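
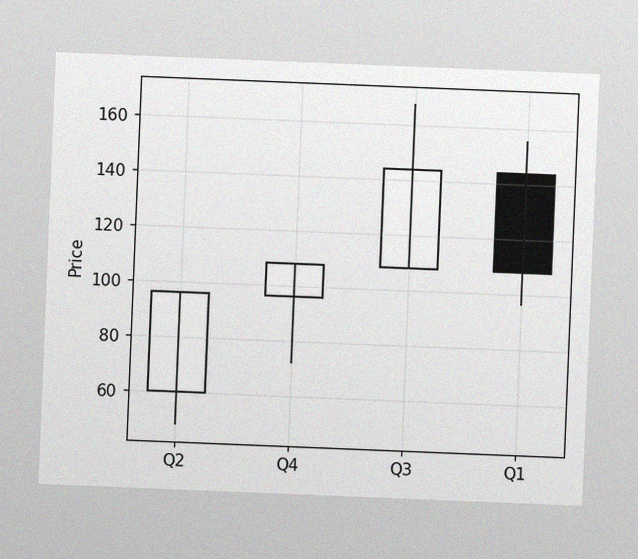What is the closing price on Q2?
96

The chart is tilted about 2° clockwise, with some photo noise. The Q2 candle closes at 96.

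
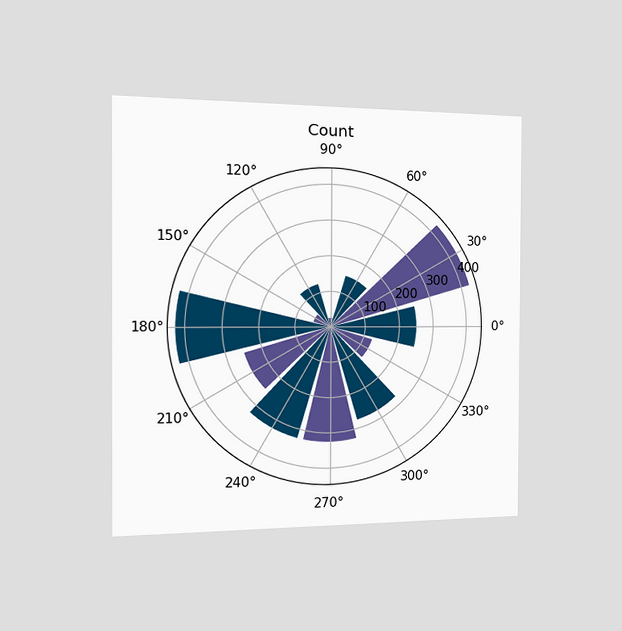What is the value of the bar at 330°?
The chart is viewed slightly from the left. The bar at 330° reaches 125 on the radial axis.

125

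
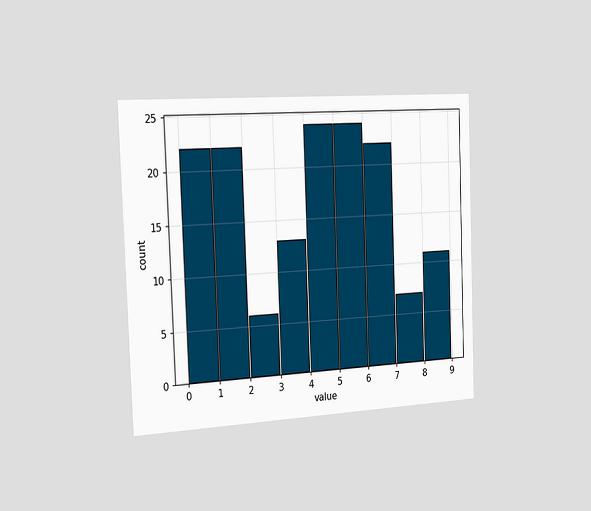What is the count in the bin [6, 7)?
The chart is tilted about 2° counter-clockwise and viewed slightly from the left. The [6, 7) bin has height 22.

22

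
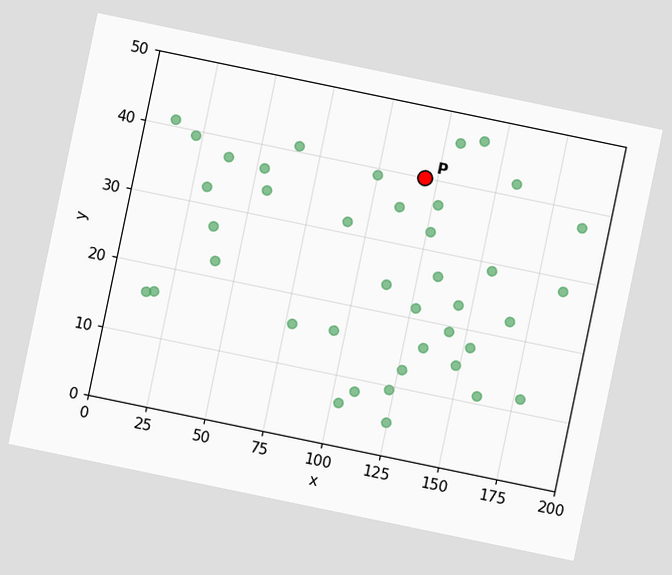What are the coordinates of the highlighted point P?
The chart is tilted about 12° clockwise. Following the gridlines from P to each axis, P sits at (120, 40).

(120, 40)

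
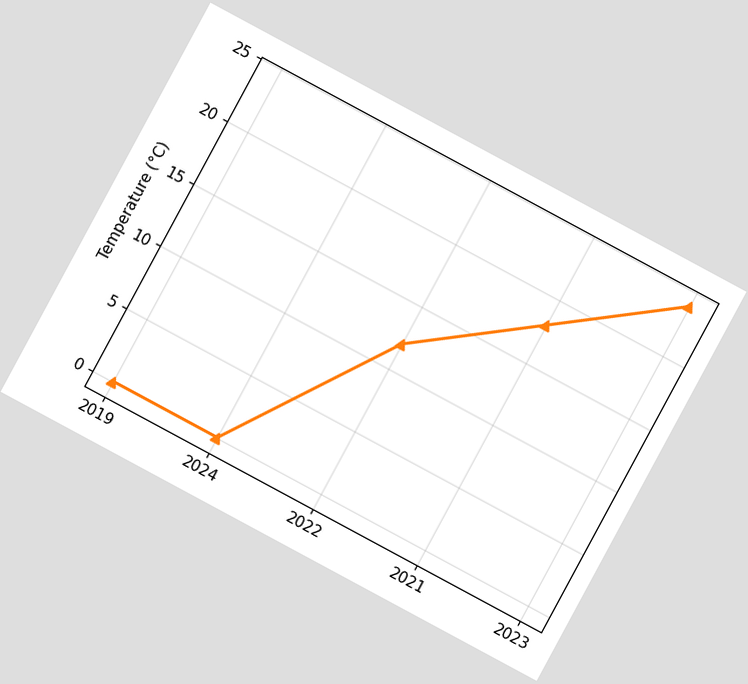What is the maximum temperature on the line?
The chart is tilted about 28° clockwise. The highest point is at 2023, and reading across to the y-axis gives 24°C.

24°C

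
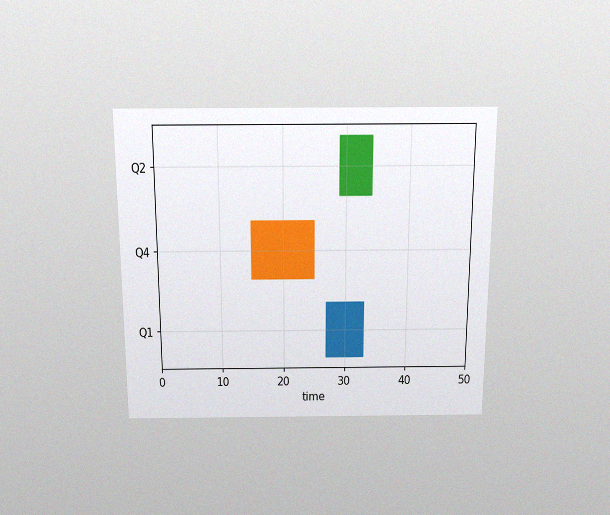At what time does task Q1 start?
The chart is viewed slightly from above, with some photo noise. The Q1 bar begins at t=27.

27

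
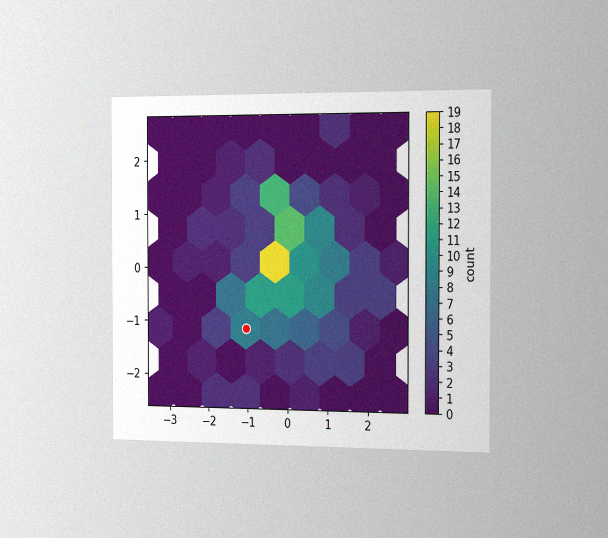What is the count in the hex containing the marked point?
8

The chart is viewed slightly from the right, with some photo noise. The marked hex reads 8 on the colorbar.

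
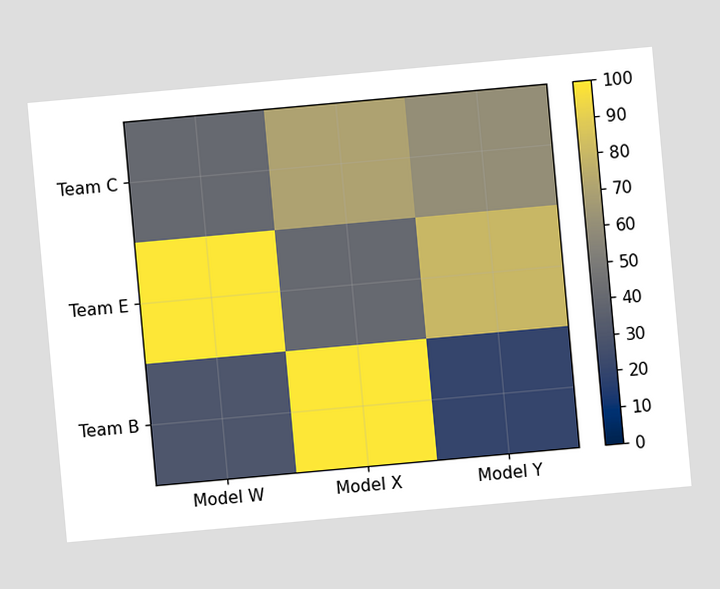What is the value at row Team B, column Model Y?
The chart is tilted about 5° counter-clockwise. Matching cell (Team B, Model Y) against the colorbar gives 20.

20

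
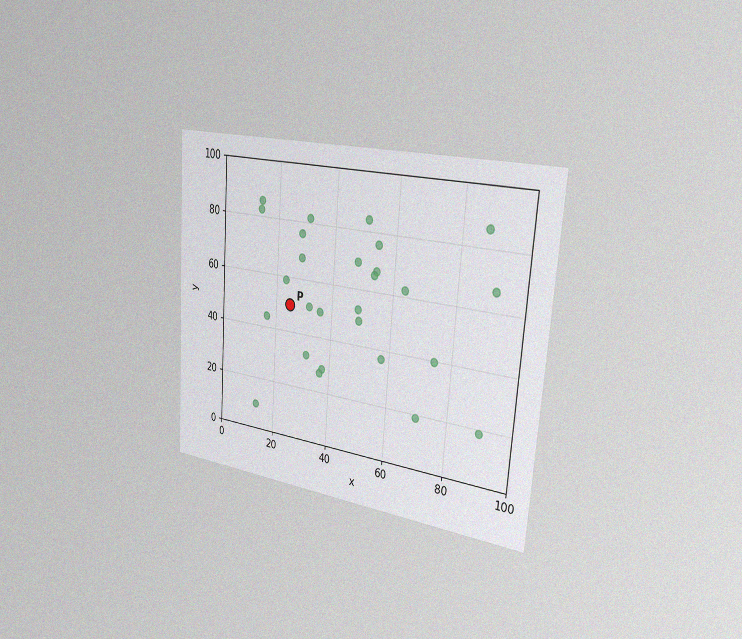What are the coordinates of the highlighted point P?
(25, 50)

The chart is tilted about 4° clockwise and viewed slightly from the right, with some photo noise. Following the gridlines from P to each axis, P sits at (25, 50).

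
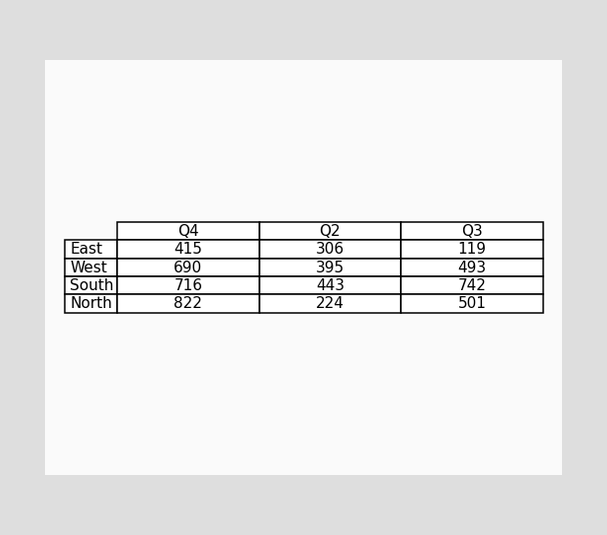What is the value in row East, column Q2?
306

The (East, Q2) cell reads 306.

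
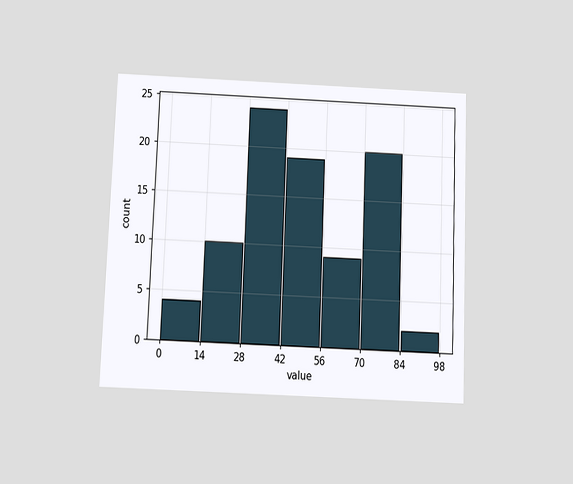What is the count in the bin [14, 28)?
The chart is tilted about 2° clockwise and viewed slightly from below. The [14, 28) bin has height 10.

10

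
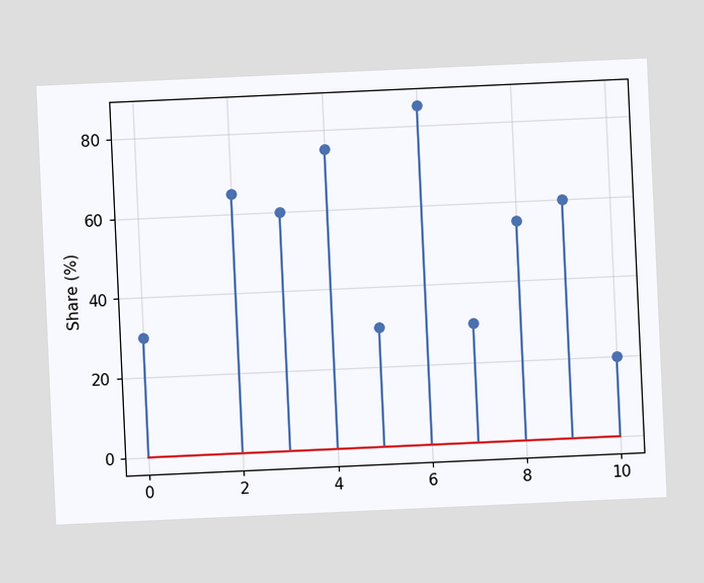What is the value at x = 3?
The chart is tilted about 3° counter-clockwise. The stem at x=3 reaches 60%.

60%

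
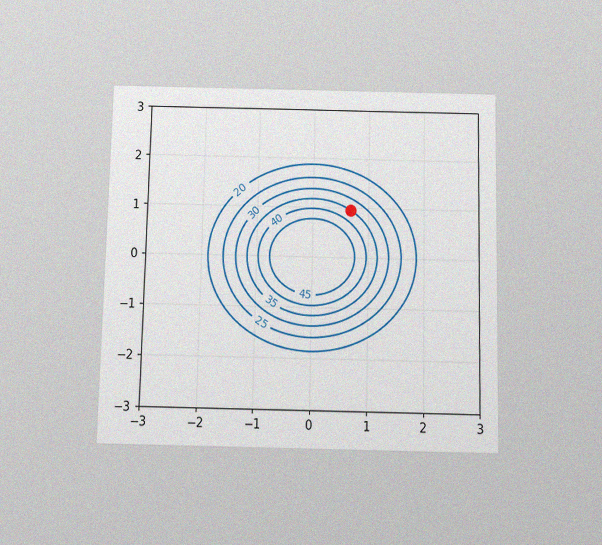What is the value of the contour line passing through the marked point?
35

The chart is viewed slightly from below, with some photo noise. The marked point sits on the contour labelled 35.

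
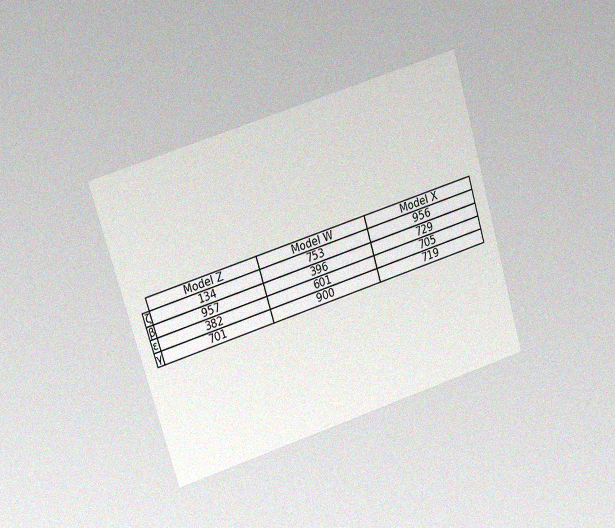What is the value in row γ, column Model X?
719

The chart is tilted about 17° counter-clockwise and viewed at a slight angle, with some photo noise. The (γ, Model X) cell reads 719.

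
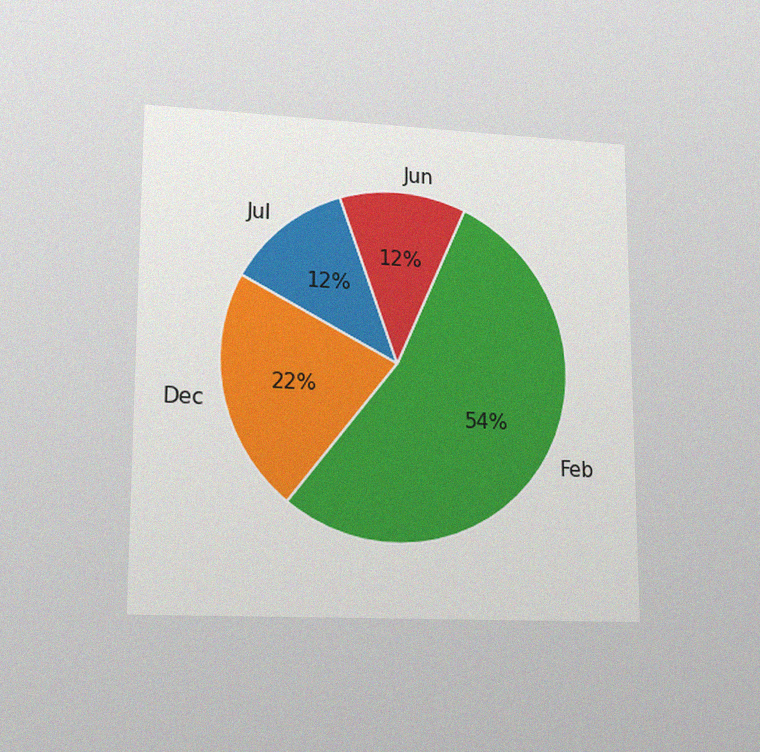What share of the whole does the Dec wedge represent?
The chart is viewed at a slight angle, with some photo noise. The Dec slice takes up 22% of the pie.

22%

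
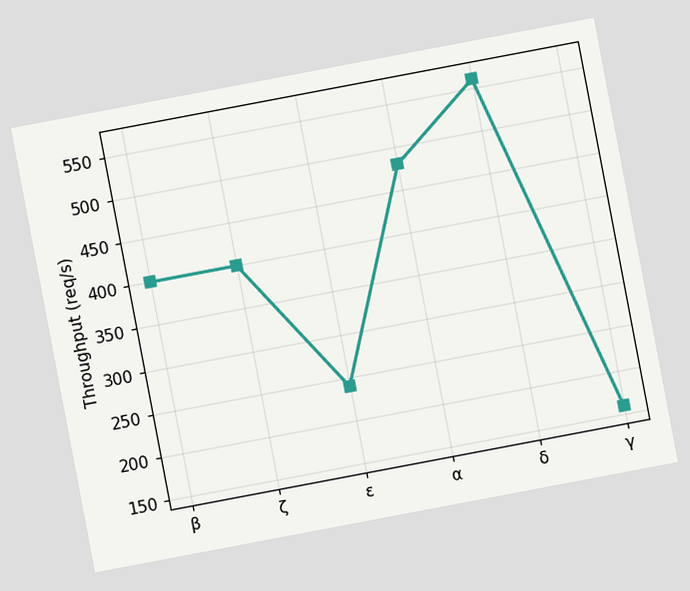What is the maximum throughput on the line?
The chart is tilted about 11° counter-clockwise. The highest point is at δ, and reading across to the y-axis gives 560req/s.

560req/s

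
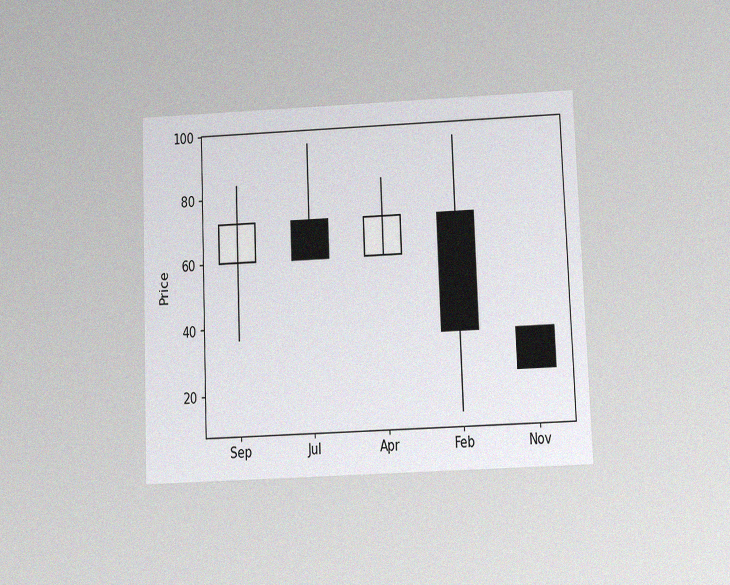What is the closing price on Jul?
The chart is tilted about 2° counter-clockwise and viewed at a slight angle, with some photo noise. The Jul candle closes at 60.

60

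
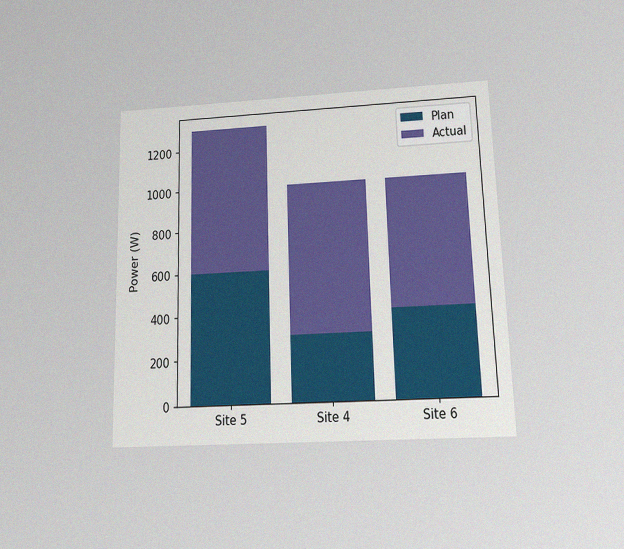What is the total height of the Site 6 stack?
1000W

The chart is viewed slightly from below, with some photo noise. The Site 6 stack's top reaches 1000W on the y-axis.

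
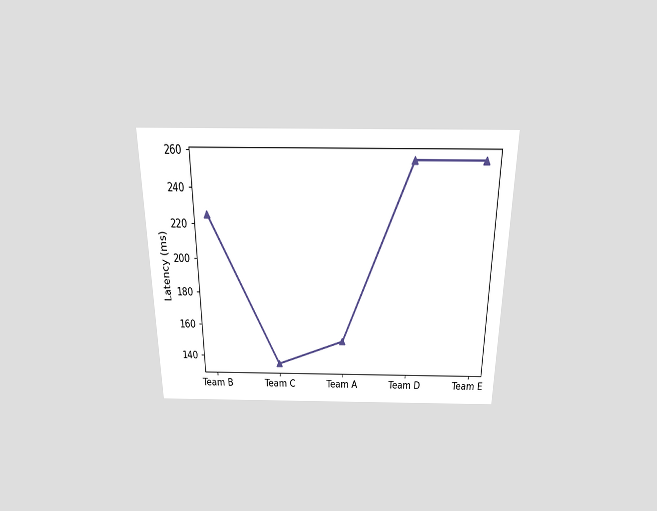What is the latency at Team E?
255ms

The chart is viewed slightly from above. At Team E, the line is at 255ms.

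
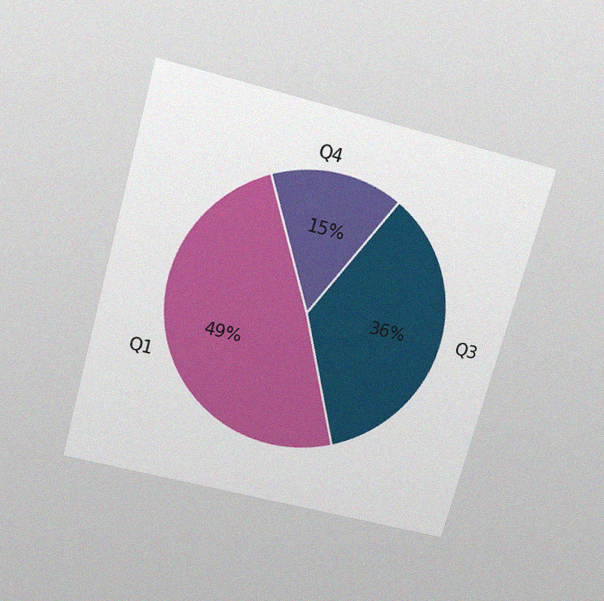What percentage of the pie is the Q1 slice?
The chart is tilted about 15° clockwise and viewed slightly from above, with some photo noise. The Q1 slice takes up 49% of the pie.

49%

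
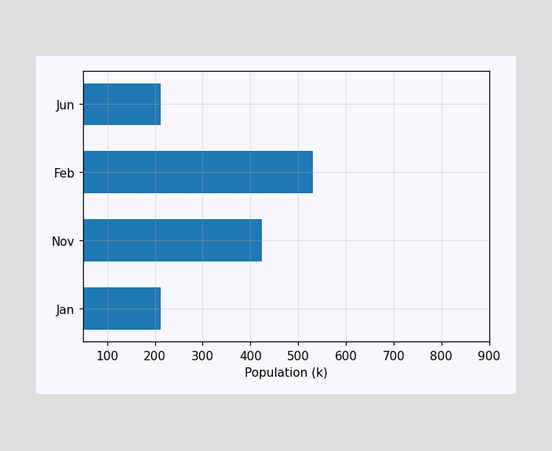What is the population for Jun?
Reading along the chart's x-axis, the Jun bar reaches 212k.

212k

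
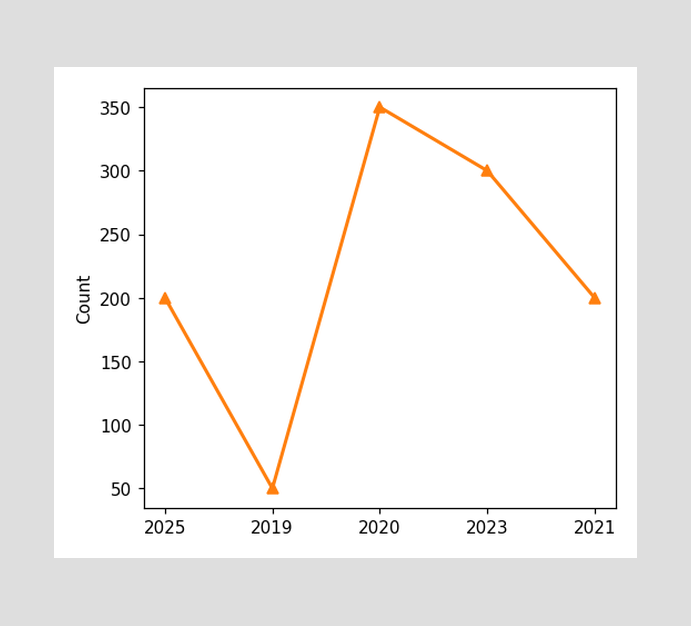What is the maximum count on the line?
350

The highest point is at 2020, and reading across to the y-axis gives 350.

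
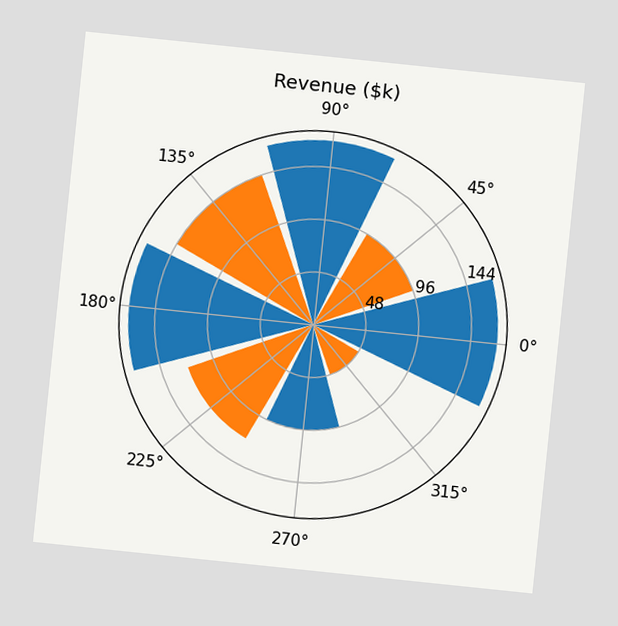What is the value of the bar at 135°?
$144k

The chart is tilted about 6° clockwise. The bar at 135° reaches $144k on the radial axis.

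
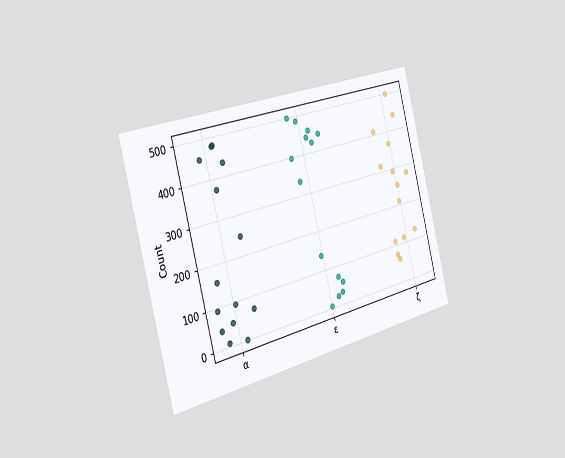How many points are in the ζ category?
The chart is tilted about 14° counter-clockwise and viewed slightly from the left. Counting the markers in the ζ column gives 14.

14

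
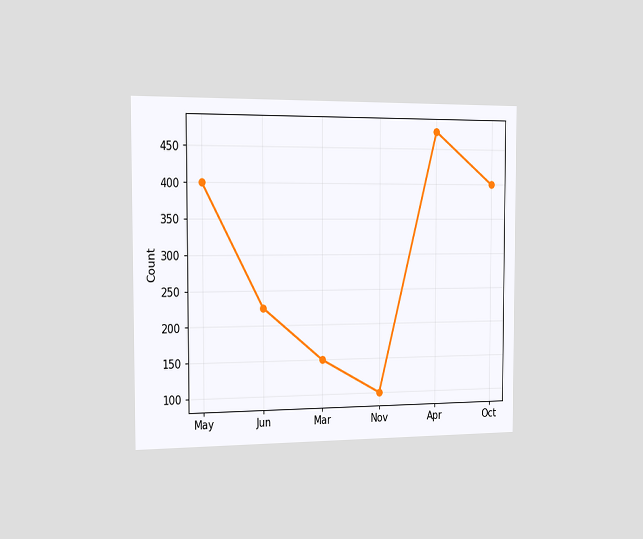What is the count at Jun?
The chart is viewed slightly from the left. At Jun, the line is at 225.

225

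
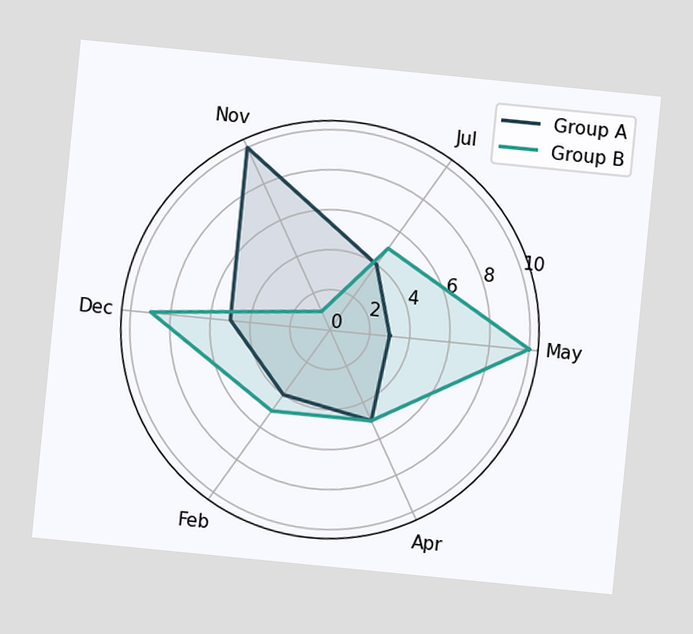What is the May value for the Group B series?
The chart is tilted about 6° clockwise. On the May axis, Group B reaches 10.

10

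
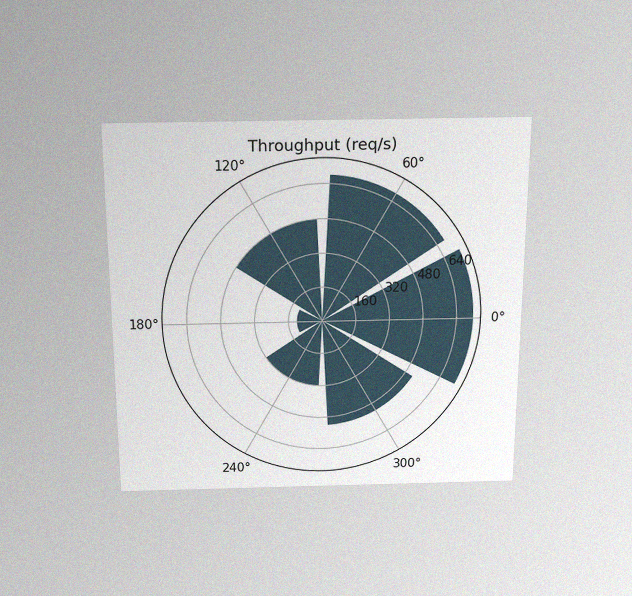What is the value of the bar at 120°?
The chart is viewed slightly from above, with some photo noise. The bar at 120° reaches 480req/s on the radial axis.

480req/s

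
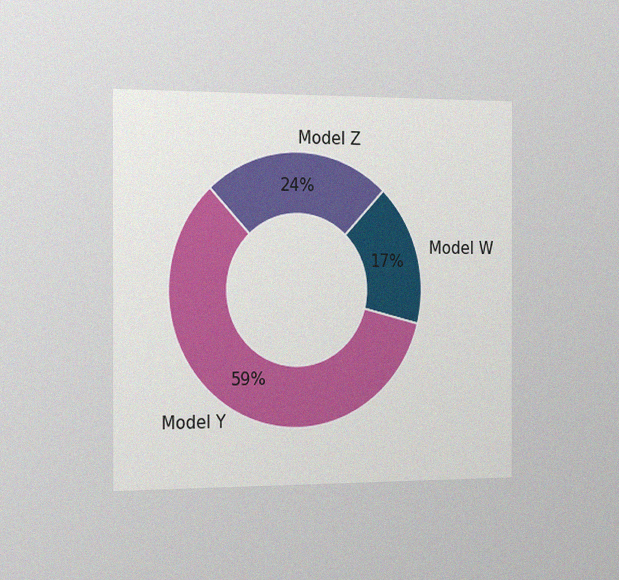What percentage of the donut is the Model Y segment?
The chart is viewed slightly from the left, with some photo noise. The Model Y segment takes up 59% of the ring.

59%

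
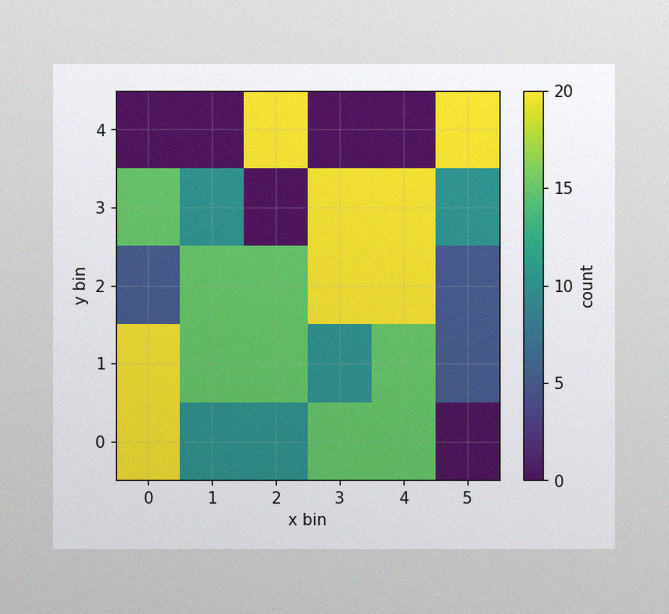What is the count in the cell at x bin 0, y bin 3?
The image has some photo noise and uneven lighting. Matching the cell (0, 3) against the colorbar gives 15.

15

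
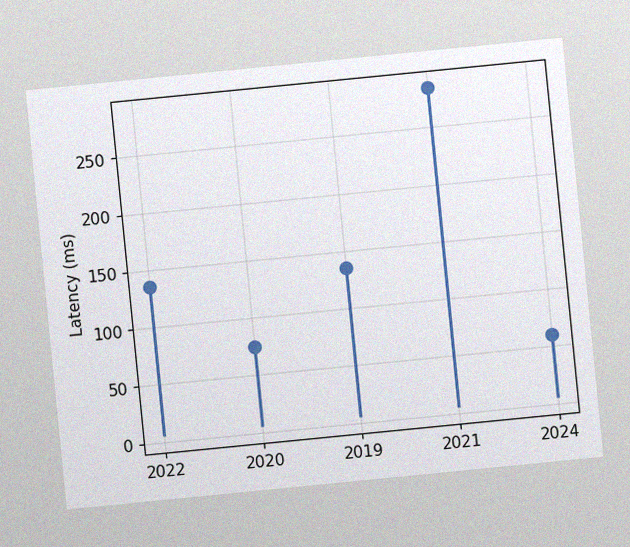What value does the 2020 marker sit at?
75ms

The chart is tilted about 6° counter-clockwise, with some photo noise. The 2020 marker sits at 75ms.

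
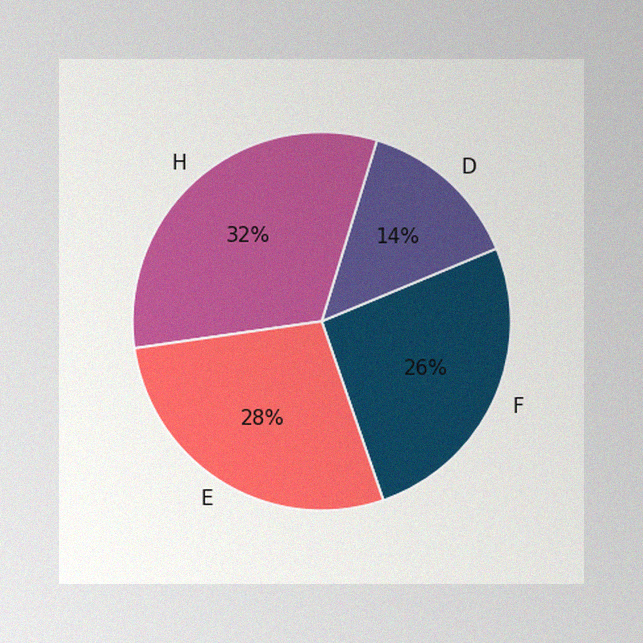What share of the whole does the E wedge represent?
28%

The image has some photo noise and uneven lighting. The E slice takes up 28% of the pie.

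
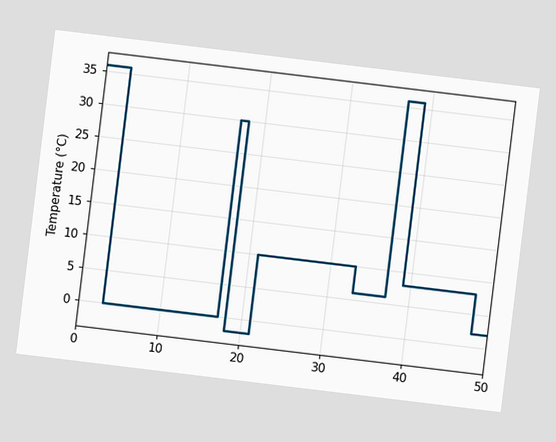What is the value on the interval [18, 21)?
The chart is tilted about 7° clockwise. On [18, 21) the step sits at -2°C.

-2°C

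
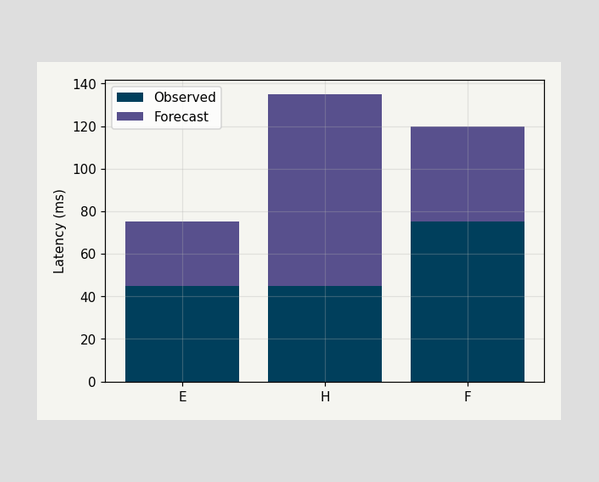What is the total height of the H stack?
135ms

The H stack's top reaches 135ms on the y-axis.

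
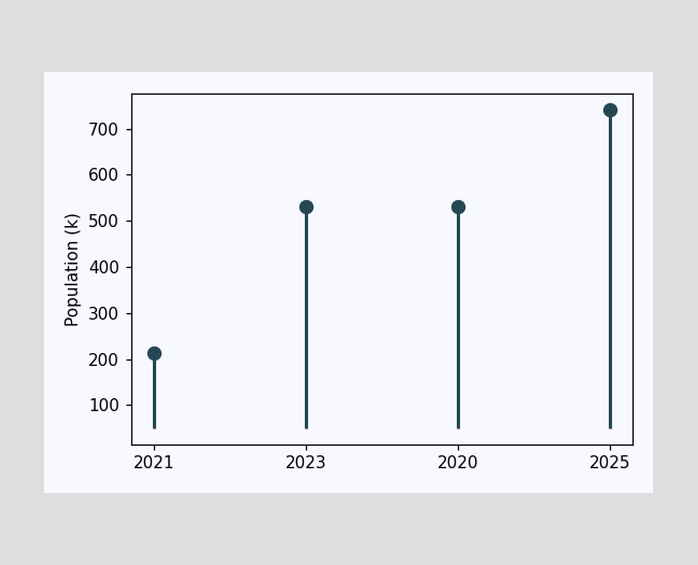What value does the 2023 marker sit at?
530k

The 2023 marker sits at 530k.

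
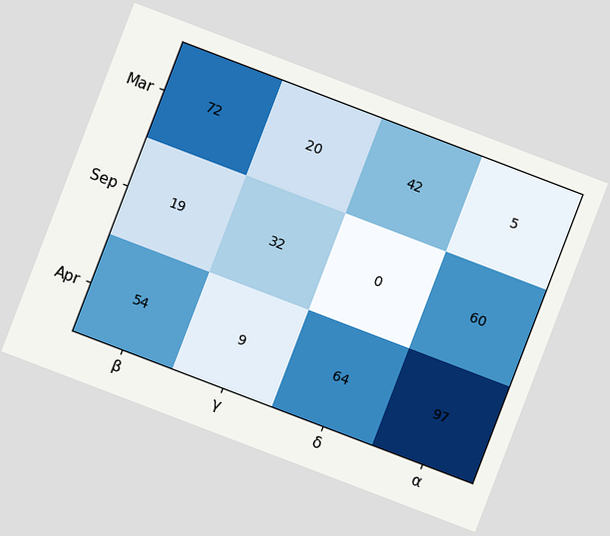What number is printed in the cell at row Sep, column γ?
32

The chart is tilted about 21° clockwise. The (Sep, γ) cell reads 32.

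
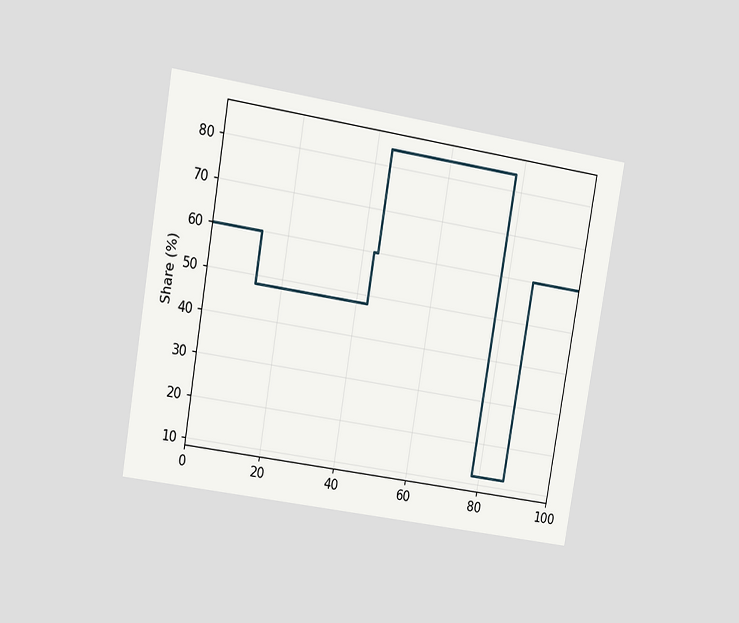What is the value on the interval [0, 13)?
The chart is tilted about 9° clockwise and viewed at a slight angle. On [0, 13) the step sits at 60%.

60%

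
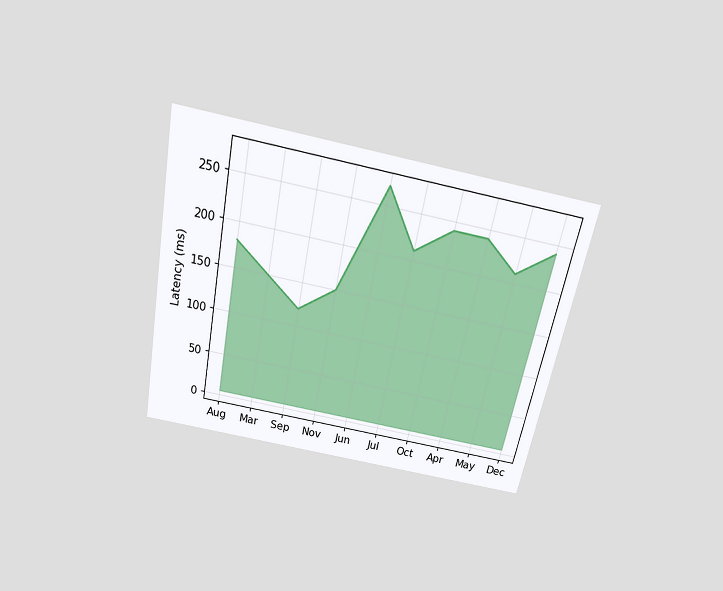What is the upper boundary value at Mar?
The chart is tilted about 11° clockwise and viewed slightly from above. At Mar the upper boundary is at 150ms.

150ms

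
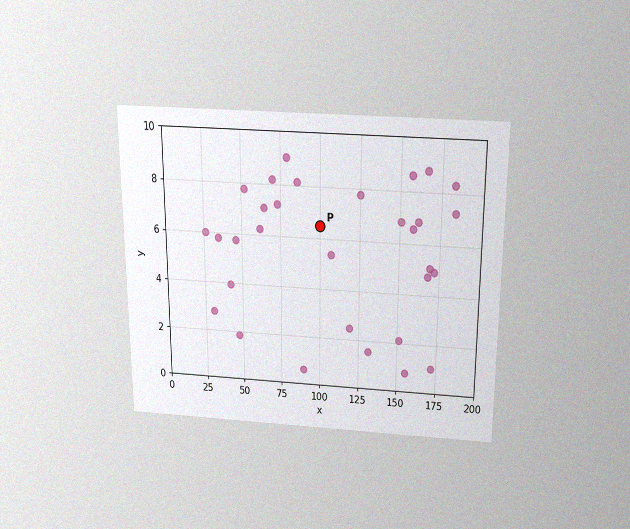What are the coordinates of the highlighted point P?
The chart is viewed slightly from above, with some photo noise. Following the gridlines from P to each axis, P sits at (100, 6.5).

(100, 6.5)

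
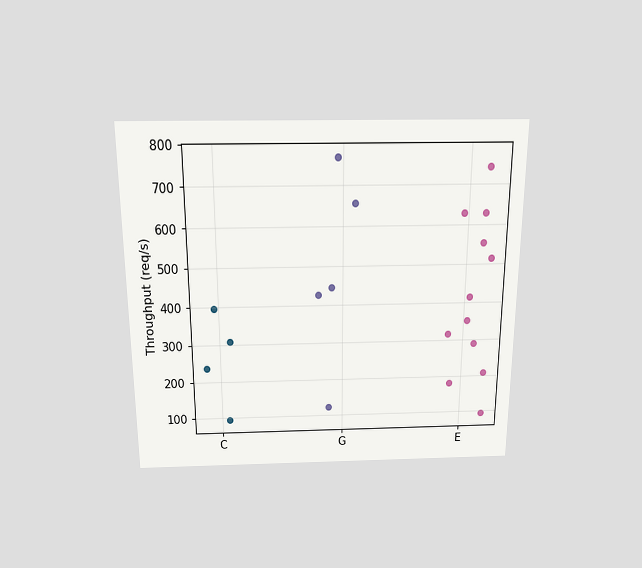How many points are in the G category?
5

The chart is viewed slightly from above. Counting the markers in the G column gives 5.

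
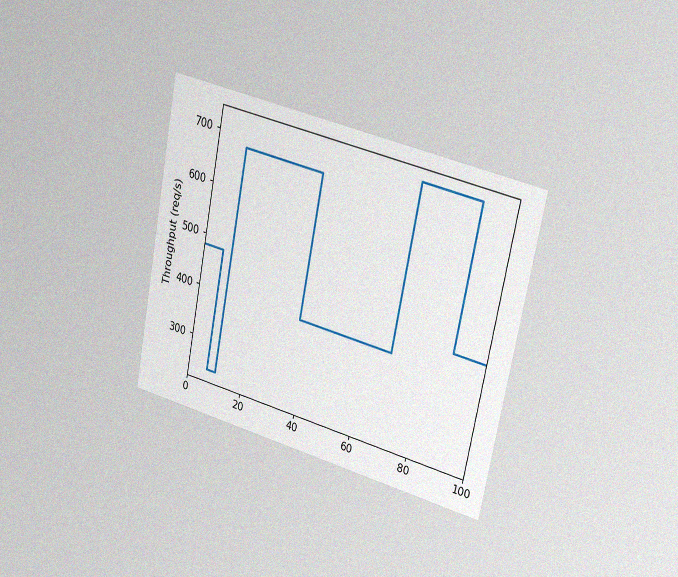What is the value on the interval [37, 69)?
The chart is tilted about 11° clockwise and viewed slightly from the right, with some photo noise. On [37, 69) the step sits at 400req/s.

400req/s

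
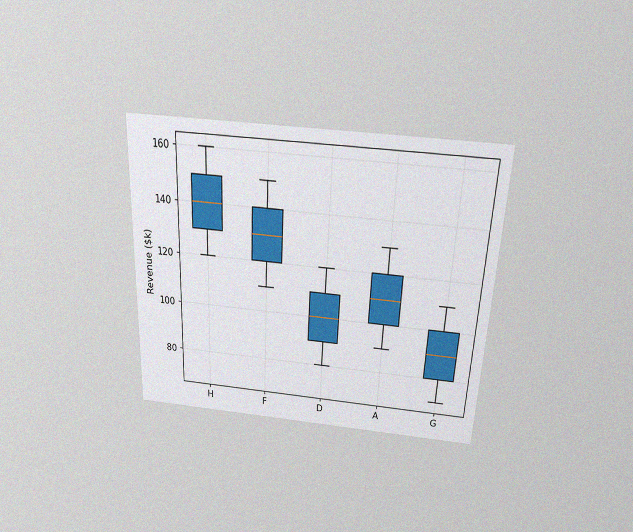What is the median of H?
The chart is tilted about 3° clockwise and viewed slightly from above, with some photo noise. The median line in the H box sits at $140k.

$140k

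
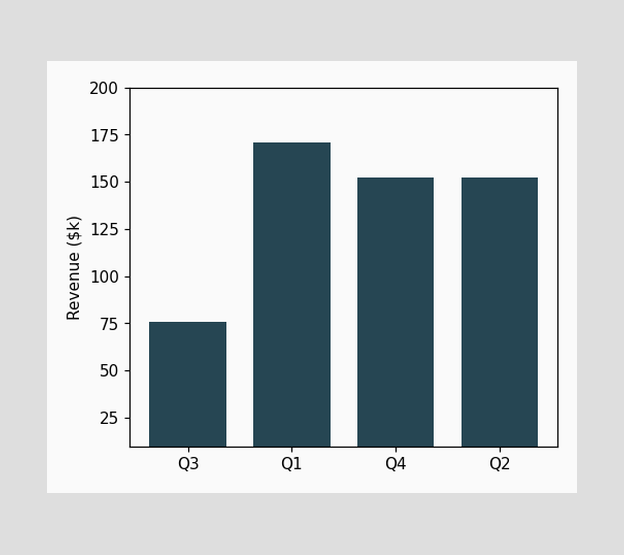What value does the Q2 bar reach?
Reading along the chart's y-axis, the Q2 bar reaches $152k.

$152k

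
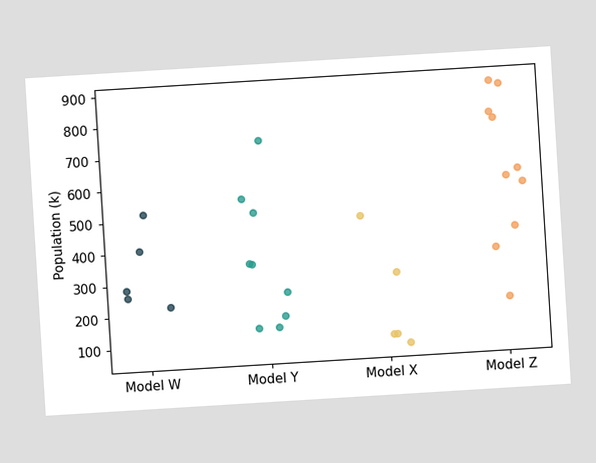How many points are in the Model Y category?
9

The chart is tilted about 4° counter-clockwise. Counting the markers in the Model Y column gives 9.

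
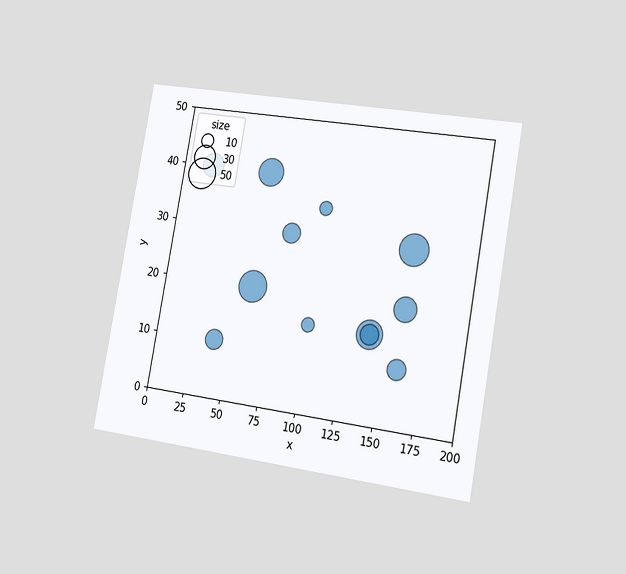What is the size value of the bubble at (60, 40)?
The chart is tilted about 10° clockwise and viewed slightly from the right. Matching the bubble at (60, 40) against the size legend gives 40.

40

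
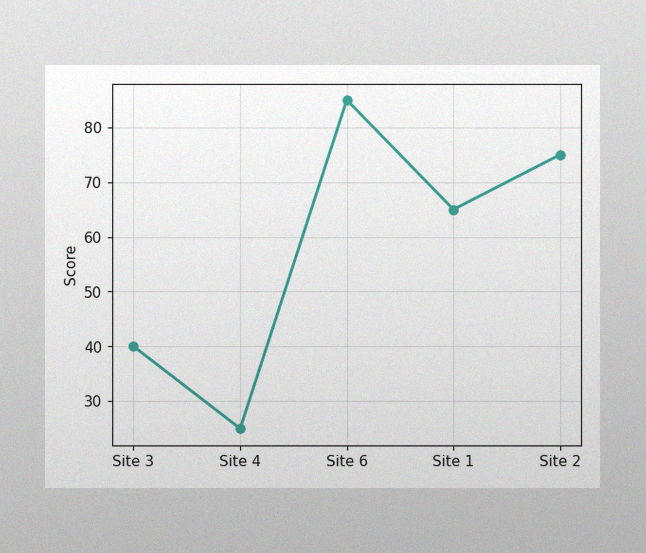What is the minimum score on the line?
The image has some photo noise and uneven lighting. The lowest point is at Site 4, and reading across to the y-axis gives 25.

25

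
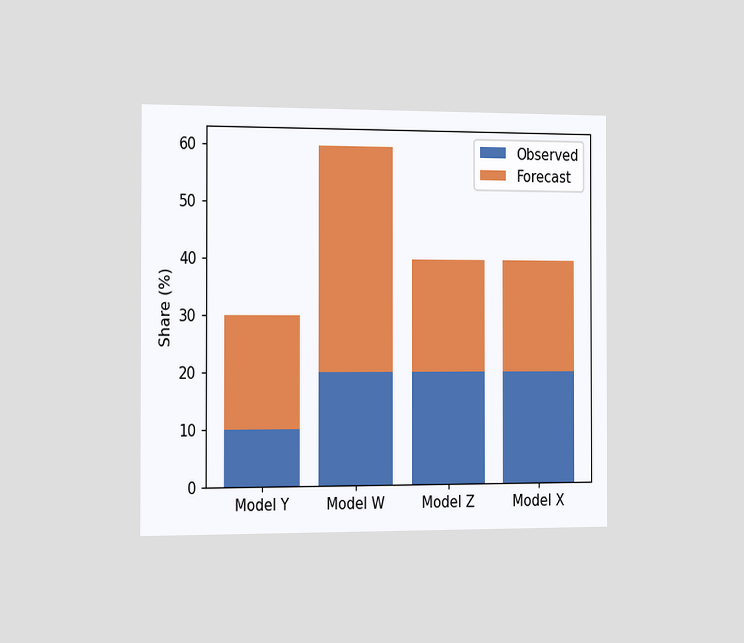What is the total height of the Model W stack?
60%

The chart is viewed slightly from the left. The Model W stack's top reaches 60% on the y-axis.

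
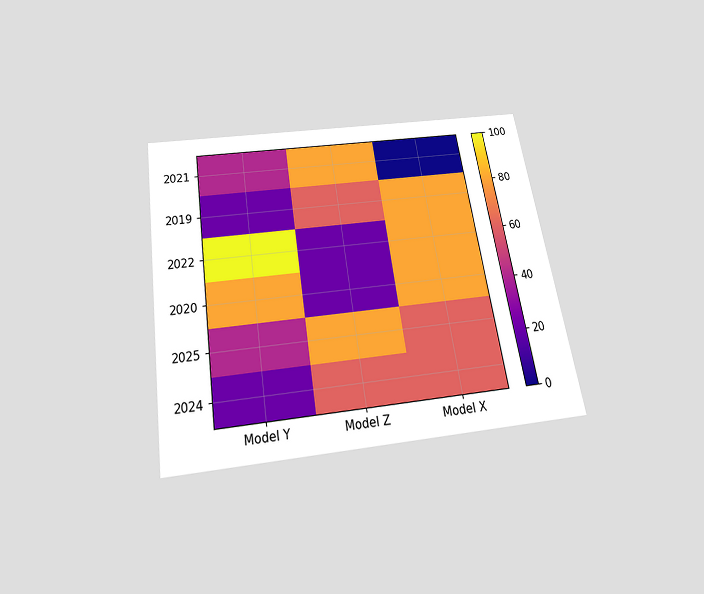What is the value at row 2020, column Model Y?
80

The chart is tilted about 9° counter-clockwise and viewed slightly from below. Matching cell (2020, Model Y) against the colorbar gives 80.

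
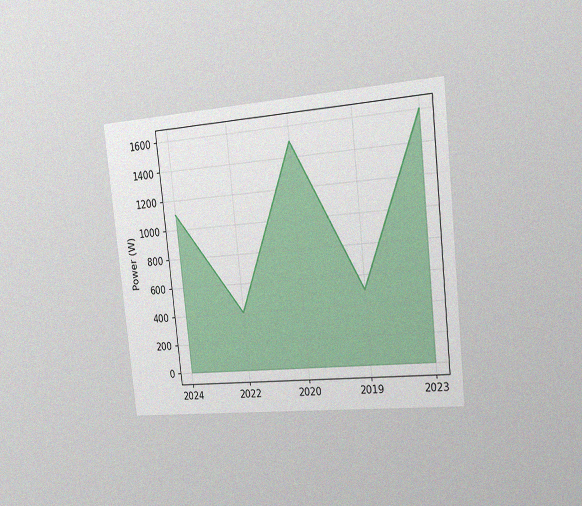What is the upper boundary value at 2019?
The chart is tilted about 6° counter-clockwise and viewed slightly from the right, with some photo noise. At 2019 the upper boundary is at 500W.

500W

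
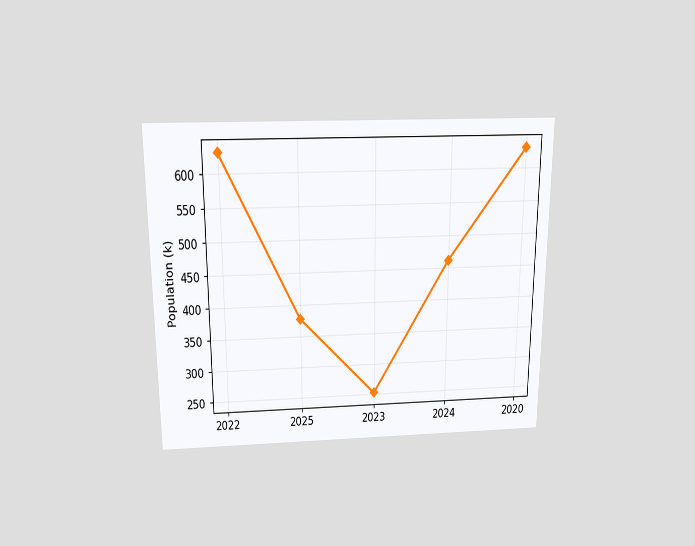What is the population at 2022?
The chart is viewed slightly from above. At 2022, the line is at 630k.

630k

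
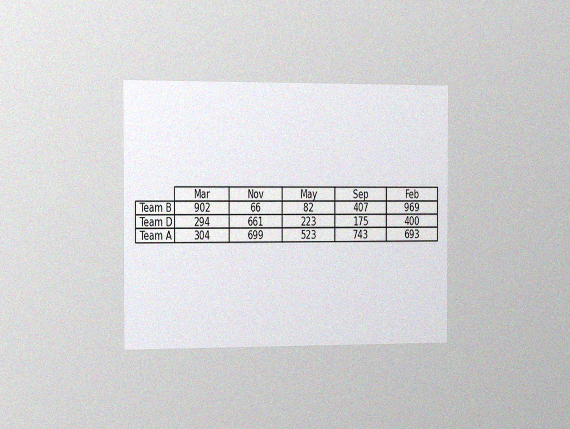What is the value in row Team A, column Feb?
693

The chart is viewed slightly from the left, with some photo noise. The (Team A, Feb) cell reads 693.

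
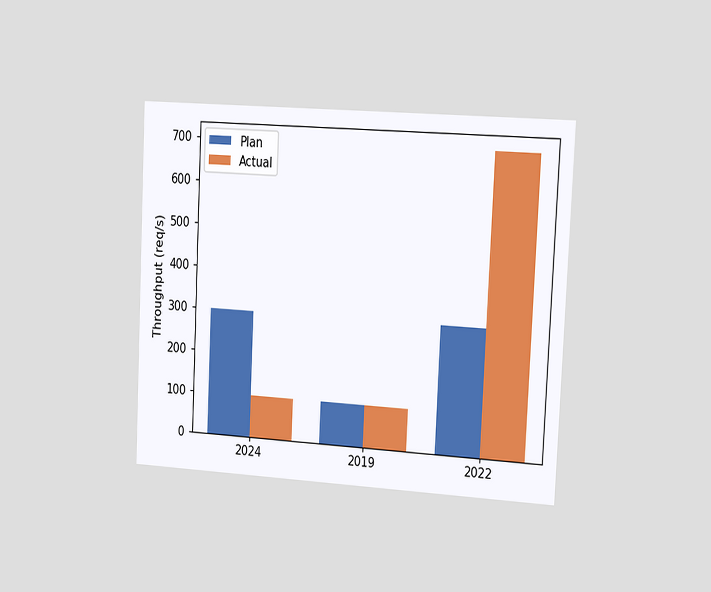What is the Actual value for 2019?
100req/s

The chart is tilted about 3° clockwise and viewed slightly from the right. The Actual bar at 2019 reaches 100req/s on the y-axis.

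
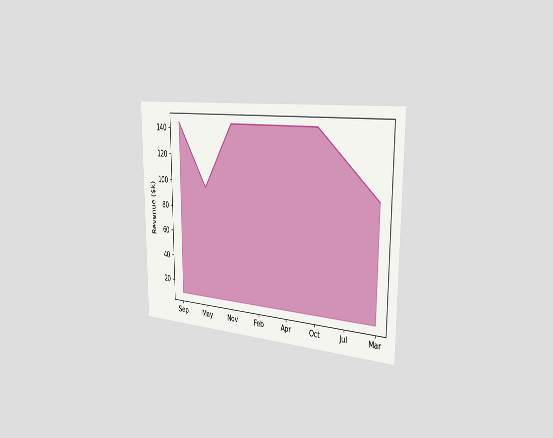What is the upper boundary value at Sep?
The chart is viewed slightly from the right. At Sep the upper boundary is at $144k.

$144k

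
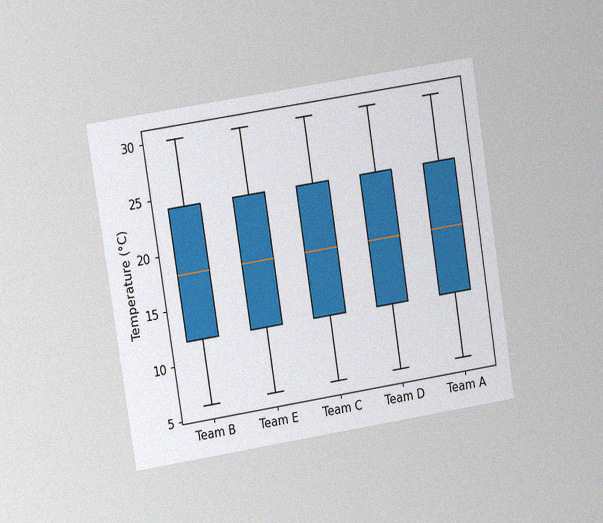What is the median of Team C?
18°C

The chart is tilted about 9° counter-clockwise and viewed at a slight angle, with some photo noise. The median line in the Team C box sits at 18°C.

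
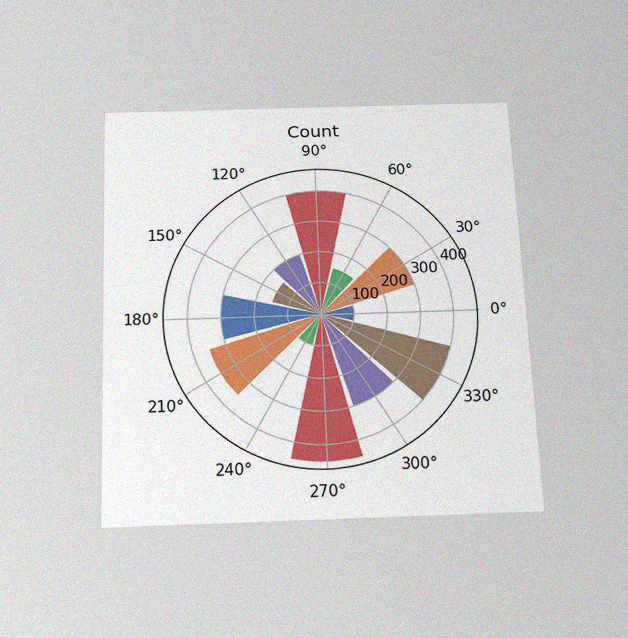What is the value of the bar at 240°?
The chart is tilted about 2° counter-clockwise and viewed slightly from below, with some photo noise. The bar at 240° reaches 100 on the radial axis.

100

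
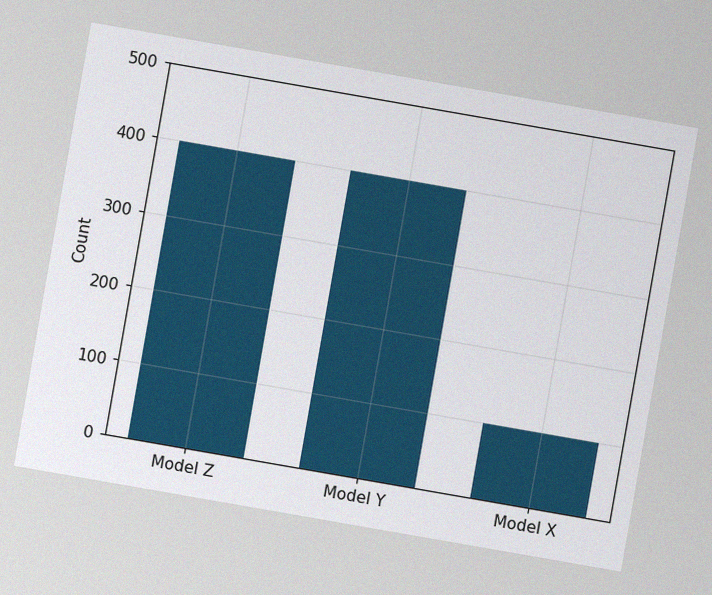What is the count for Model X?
100

The chart is tilted about 10° clockwise, with some photo noise. Reading along the chart's y-axis, the Model X bar reaches 100.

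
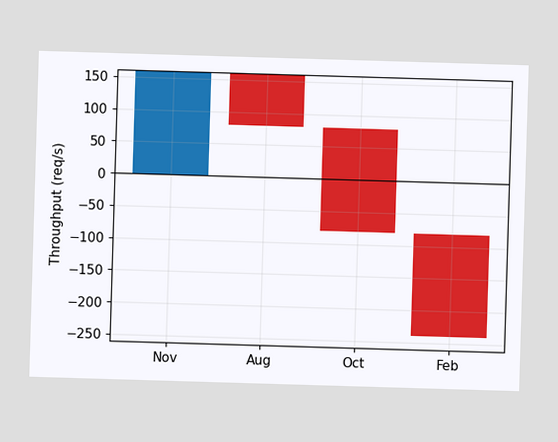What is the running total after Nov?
After Nov the running total reaches 160req/s.

160req/s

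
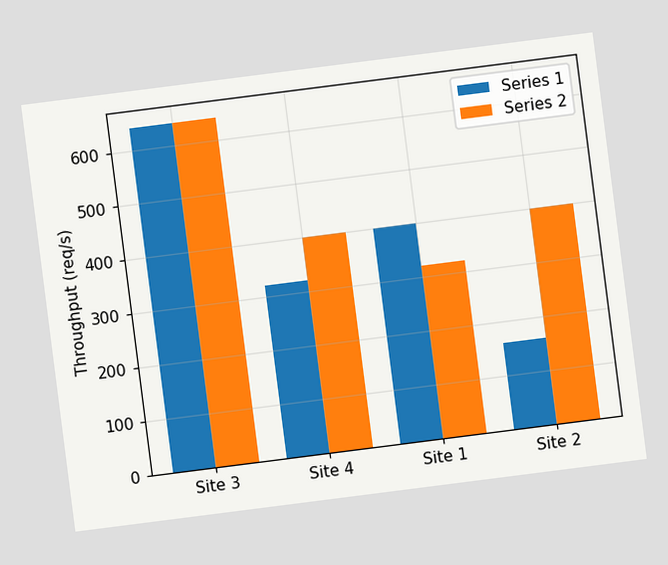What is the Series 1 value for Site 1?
The chart is tilted about 7° counter-clockwise. The Series 1 bar at Site 1 reaches 400req/s on the y-axis.

400req/s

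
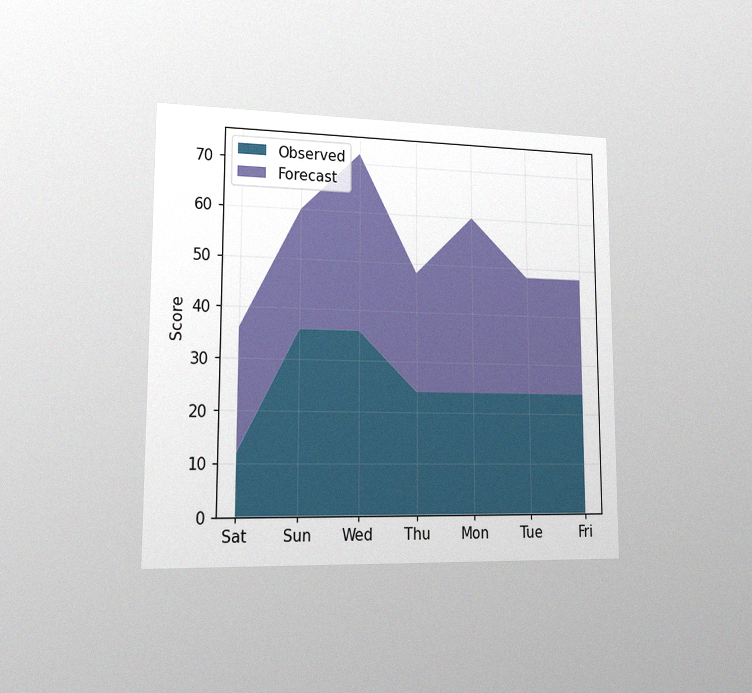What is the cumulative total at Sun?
The chart is viewed slightly from the left, with some photo noise. The stacked total at Sun reaches 60.

60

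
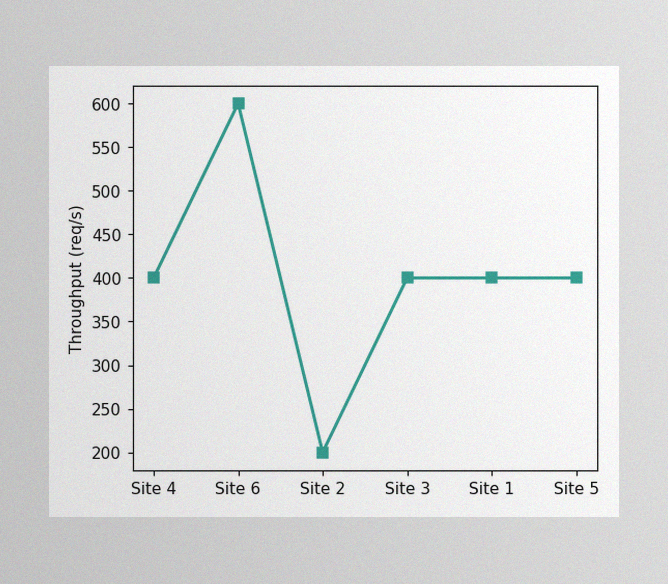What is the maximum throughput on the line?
The image has some photo noise and uneven lighting. The highest point is at Site 6, and reading across to the y-axis gives 600req/s.

600req/s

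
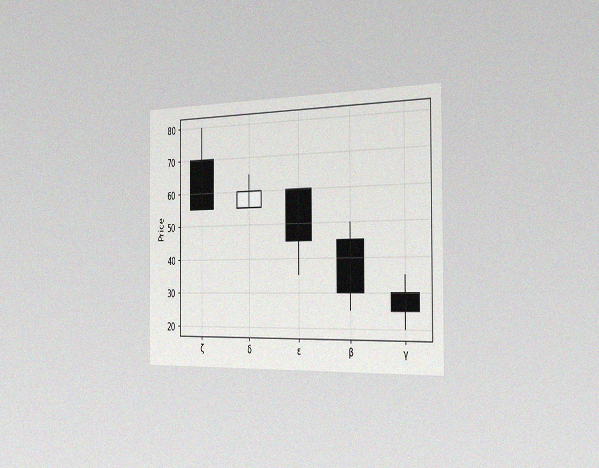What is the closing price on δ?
60

The chart is viewed slightly from the right, with some photo noise. The δ candle closes at 60.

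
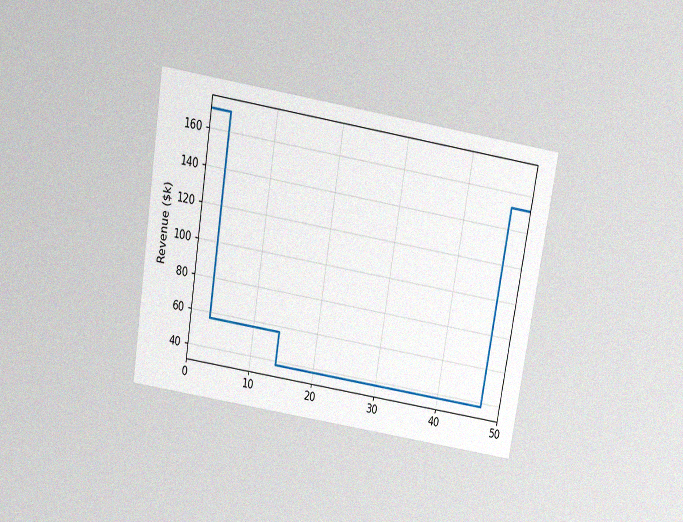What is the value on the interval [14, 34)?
$38k

The chart is tilted about 9° clockwise and viewed slightly from above, with some photo noise. On [14, 34) the step sits at $38k.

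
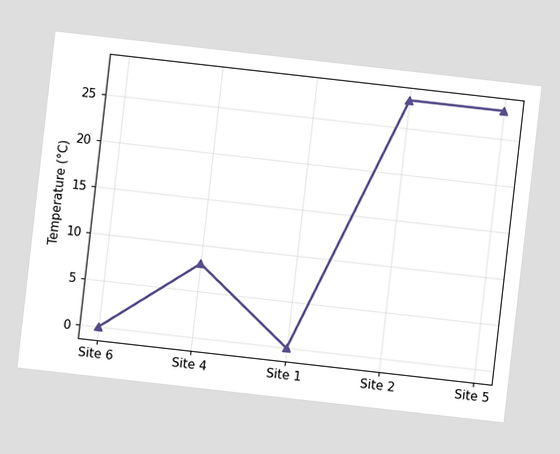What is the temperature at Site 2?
28°C

The chart is tilted about 6° clockwise. At Site 2, the line is at 28°C.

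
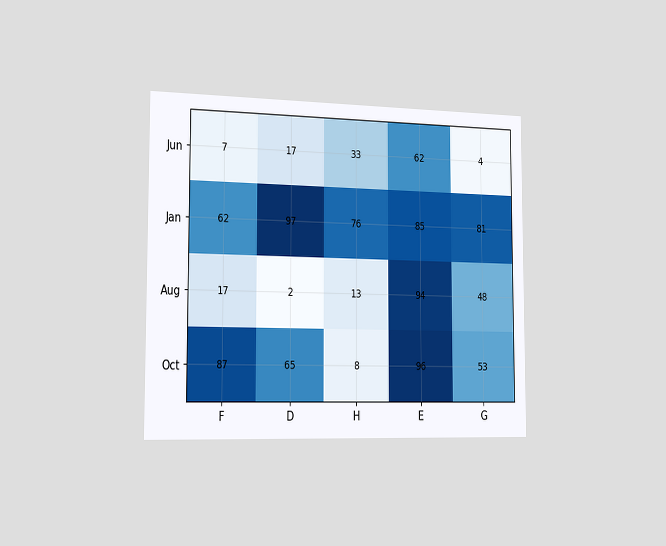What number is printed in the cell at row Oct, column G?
The chart is viewed slightly from the left. The (Oct, G) cell reads 53.

53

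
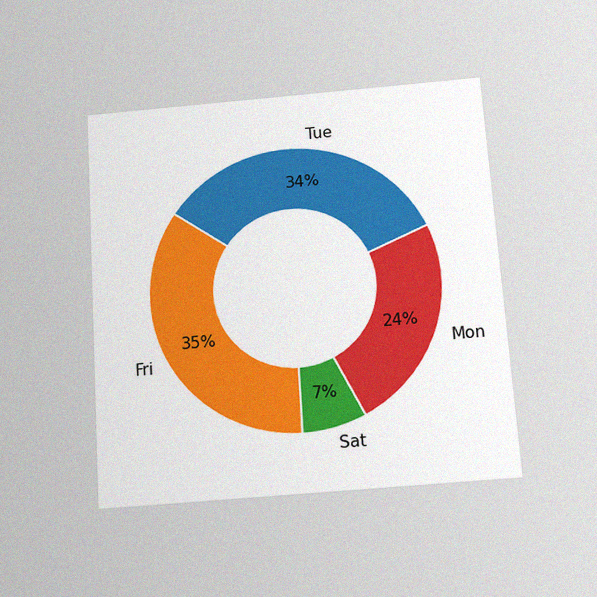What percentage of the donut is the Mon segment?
The chart is tilted about 4° counter-clockwise and viewed slightly from below, with some photo noise. The Mon segment takes up 24% of the ring.

24%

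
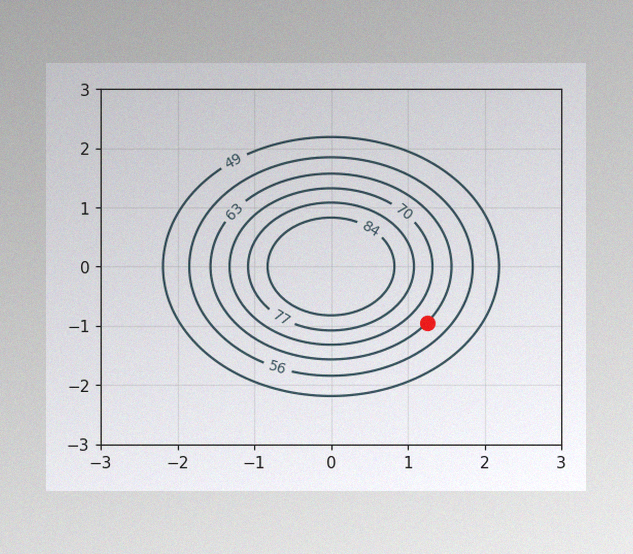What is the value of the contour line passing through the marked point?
63

The image has some photo noise and uneven lighting. The marked point sits on the contour labelled 63.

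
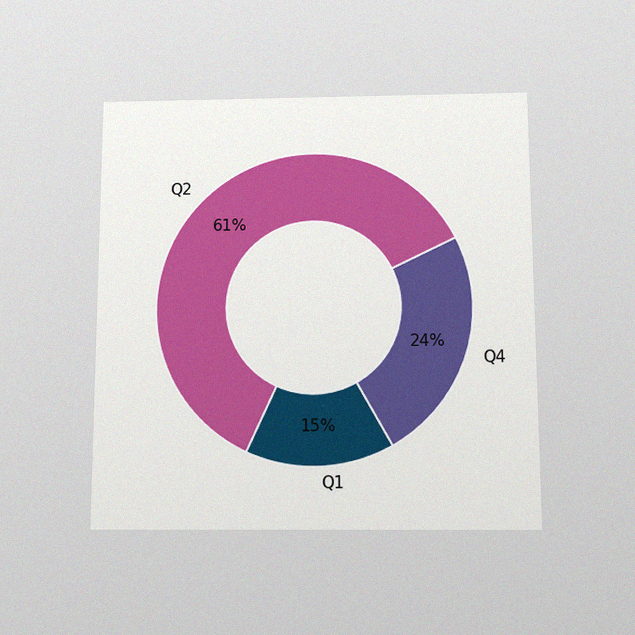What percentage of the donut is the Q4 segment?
The chart is viewed slightly from below, with some photo noise. The Q4 segment takes up 24% of the ring.

24%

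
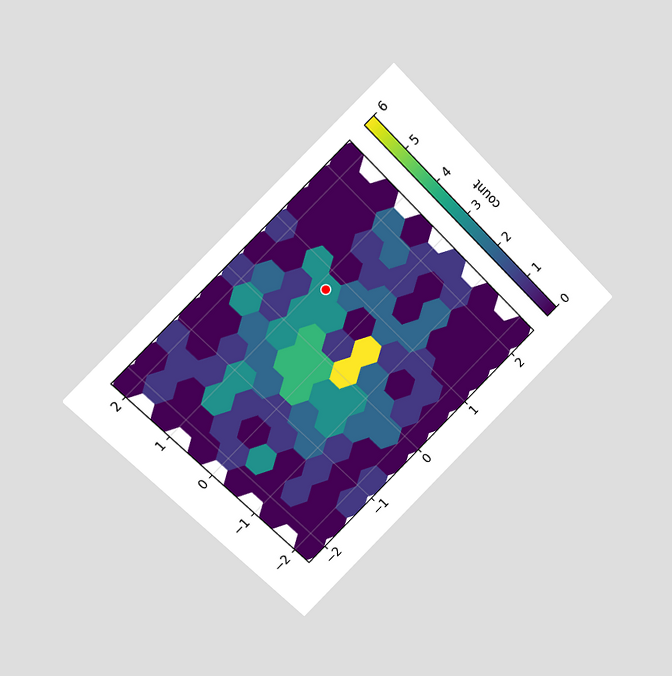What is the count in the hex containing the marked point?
The chart is tilted about 45° counter-clockwise and viewed at a slight angle. The marked hex reads 3 on the colorbar.

3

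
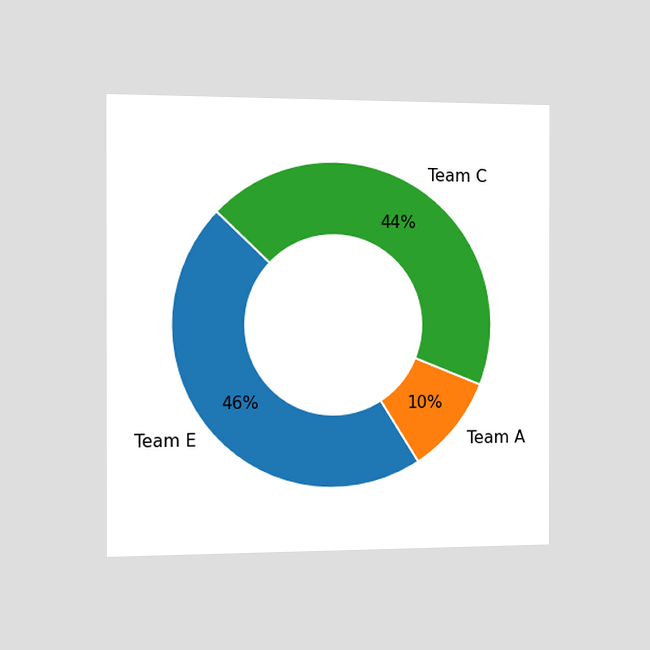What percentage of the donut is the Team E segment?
The chart is viewed slightly from the left. The Team E segment takes up 46% of the ring.

46%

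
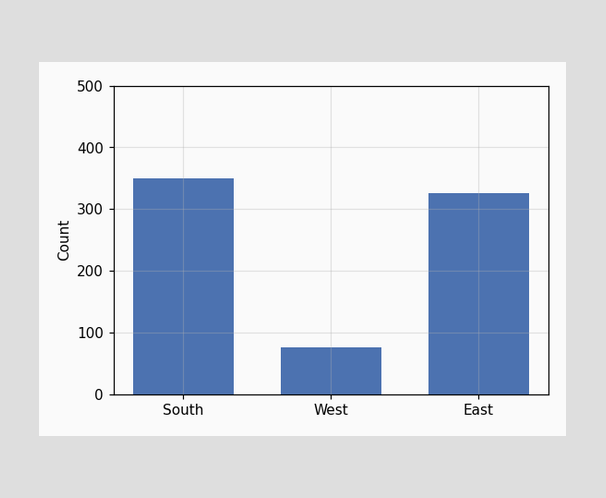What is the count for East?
Reading along the chart's y-axis, the East bar reaches 325.

325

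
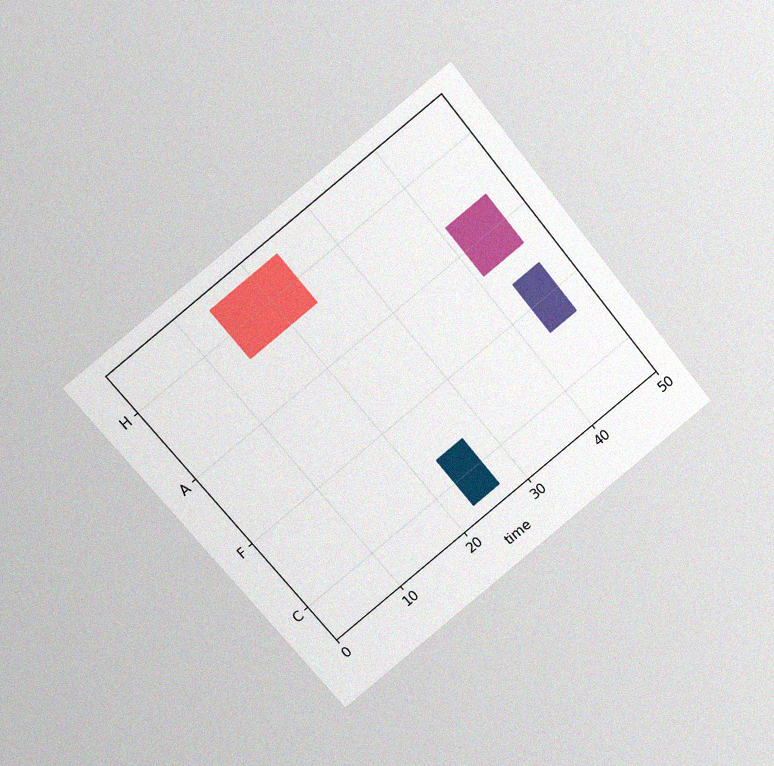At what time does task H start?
14

The chart is tilted about 39° counter-clockwise and viewed at a slight angle, with some photo noise. The H bar begins at t=14.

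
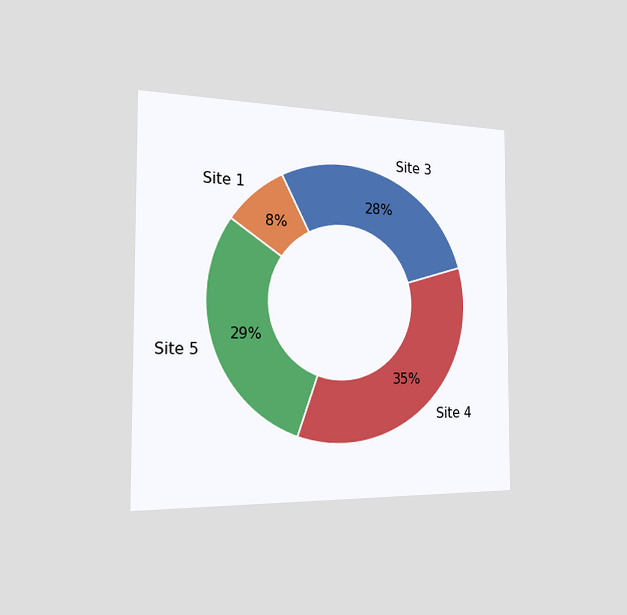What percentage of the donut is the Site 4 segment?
The chart is viewed slightly from the left. The Site 4 segment takes up 35% of the ring.

35%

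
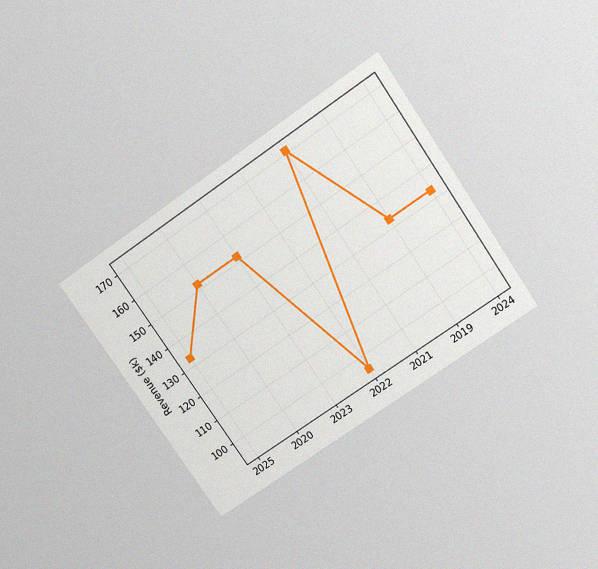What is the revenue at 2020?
$152k

The chart is tilted about 35° counter-clockwise and viewed slightly from above, with some photo noise. At 2020, the line is at $152k.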